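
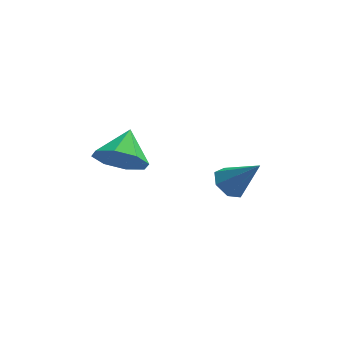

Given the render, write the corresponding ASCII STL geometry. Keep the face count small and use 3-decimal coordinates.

solid 
facet normal -0.633 0.209 -0.746
outer loop
vertex 2.243 2.388 -0.722
vertex 1.907 2.727 -0.342
vertex 2.376 2.899 -0.692
endloop
endfacet
facet normal 0.913 -0.217 -0.346
outer loop
vertex 2.243 2.388 -0.722
vertex 2.376 2.899 -0.692
vertex 2.793 2.433 0.702
endloop
endfacet
facet normal -0.633 0.209 -0.745
outer loop
vertex 2.376 2.899 -0.692
vertex 1.907 2.727 -0.342
vertex 2.156 3.281 -0.398
endloop
endfacet
facet normal 0.840 0.538 -0.071
outer loop
vertex 2.376 2.899 -0.692
vertex 2.156 3.281 -0.398
vertex 2.793 2.433 0.702
endloop
endfacet
facet normal -0.633 0.209 -0.745
outer loop
vertex 2.156 3.281 -0.398
vertex 1.907 2.727 -0.342
vertex 1.749 3.245 -0.062
endloop
endfacet
facet normal 0.308 0.831 0.462
outer loop
vertex 2.156 3.281 -0.398
vertex 1.749 3.245 -0.062
vertex 2.793 2.433 0.702
endloop
endfacet
facet normal -0.632 0.210 -0.746
outer loop
vertex 1.749 3.245 -0.062
vertex 1.907 2.727 -0.342
vertex 1.46 2.819 0.063
endloop
endfacet
facet normal -0.281 0.441 0.852
outer loop
vertex 1.749 3.245 -0.062
vertex 1.46 2.819 0.063
vertex 2.793 2.433 0.702
endloop
endfacet
facet normal -0.633 0.209 -0.746
outer loop
vertex 1.46 2.819 0.063
vertex 1.907 2.727 -0.342
vertex 1.508 2.323 -0.117
endloop
endfacet
facet normal -0.485 -0.339 0.806
outer loop
vertex 1.46 2.819 0.063
vertex 1.508 2.323 -0.117
vertex 2.793 2.433 0.702
endloop
endfacet
facet normal -0.632 0.209 -0.746
outer loop
vertex 1.508 2.323 -0.117
vertex 1.907 2.727 -0.342
vertex 1.857 2.132 -0.466
endloop
endfacet
facet normal -0.148 -0.922 0.357
outer loop
vertex 1.508 2.323 -0.117
vertex 1.857 2.132 -0.466
vertex 2.793 2.433 0.702
endloop
endfacet
facet normal -0.633 0.209 -0.746
outer loop
vertex 1.857 2.132 -0.466
vertex 1.907 2.727 -0.342
vertex 2.243 2.388 -0.722
endloop
endfacet
facet normal 0.473 -0.868 -0.155
outer loop
vertex 1.857 2.132 -0.466
vertex 2.243 2.388 -0.722
vertex 2.793 2.433 0.702
endloop
endfacet
facet normal -0.204 -0.825 -0.527
outer loop
vertex -0.751 1.424 1.783
vertex -1.263 1.895 1.244
vertex -0.411 1.675 1.258
endloop
endfacet
facet normal 0.809 0.111 0.577
outer loop
vertex -0.751 1.424 1.783
vertex -0.411 1.675 1.258
vertex -1.017 2.885 1.876
endloop
endfacet
facet normal -0.204 -0.825 -0.527
outer loop
vertex -0.411 1.675 1.258
vertex -1.263 1.895 1.244
vertex -0.57 2.055 0.725
endloop
endfacet
facet normal 0.901 0.432 0.039
outer loop
vertex -0.411 1.675 1.258
vertex -0.57 2.055 0.725
vertex -1.017 2.885 1.876
endloop
endfacet
facet normal -0.204 -0.825 -0.527
outer loop
vertex -0.57 2.055 0.725
vertex -1.263 1.895 1.244
vertex -1.135 2.341 0.496
endloop
endfacet
facet normal 0.532 0.771 -0.350
outer loop
vertex -0.57 2.055 0.725
vertex -1.135 2.341 0.496
vertex -1.017 2.885 1.876
endloop
endfacet
facet normal -0.204 -0.825 -0.527
outer loop
vertex -1.135 2.341 0.496
vertex -1.263 1.895 1.244
vertex -1.775 2.366 0.705
endloop
endfacet
facet normal -0.081 0.930 -0.360
outer loop
vertex -1.135 2.341 0.496
vertex -1.775 2.366 0.705
vertex -1.017 2.885 1.876
endloop
endfacet
facet normal -0.204 -0.825 -0.527
outer loop
vertex -1.775 2.366 0.705
vertex -1.263 1.895 1.244
vertex -2.114 2.115 1.229
endloop
endfacet
facet normal -0.580 0.814 0.015
outer loop
vertex -1.775 2.366 0.705
vertex -2.114 2.115 1.229
vertex -1.017 2.885 1.876
endloop
endfacet
facet normal -0.204 -0.825 -0.527
outer loop
vertex -2.114 2.115 1.229
vertex -1.263 1.895 1.244
vertex -1.955 1.735 1.762
endloop
endfacet
facet normal -0.672 0.493 0.552
outer loop
vertex -2.114 2.115 1.229
vertex -1.955 1.735 1.762
vertex -1.017 2.885 1.876
endloop
endfacet
facet normal -0.204 -0.825 -0.527
outer loop
vertex -1.955 1.735 1.762
vertex -1.263 1.895 1.244
vertex -1.391 1.449 1.991
endloop
endfacet
facet normal -0.304 0.154 0.940
outer loop
vertex -1.955 1.735 1.762
vertex -1.391 1.449 1.991
vertex -1.017 2.885 1.876
endloop
endfacet
facet normal -0.204 -0.825 -0.527
outer loop
vertex -1.391 1.449 1.991
vertex -1.263 1.895 1.244
vertex -0.751 1.424 1.783
endloop
endfacet
facet normal 0.309 -0.004 0.951
outer loop
vertex -1.391 1.449 1.991
vertex -0.751 1.424 1.783
vertex -1.017 2.885 1.876
endloop
endfacet

endsolid


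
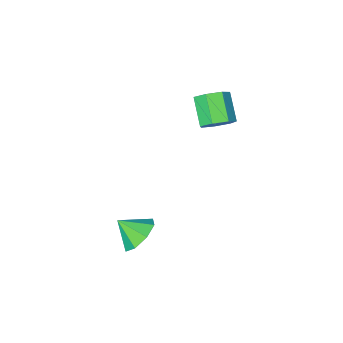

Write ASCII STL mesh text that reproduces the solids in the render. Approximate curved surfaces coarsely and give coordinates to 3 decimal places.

solid 
facet normal 0.267 0.742 -0.615
outer loop
vertex -1.568 -3.871 1.21
vertex -2.004 -3.421 1.564
vertex -1.31 -3.566 1.69
endloop
endfacet
facet normal 0.871 -0.459 -0.176
outer loop
vertex -1.568 -3.871 1.21
vertex -1.31 -3.566 1.69
vertex -1.92 -4.85 2.022
endloop
endfacet
facet normal 0.871 -0.459 -0.176
outer loop
vertex -1.92 -4.85 2.022
vertex -1.31 -3.566 1.69
vertex -1.662 -4.545 2.502
endloop
endfacet
facet normal -0.268 -0.742 0.615
outer loop
vertex -1.92 -4.85 2.022
vertex -1.662 -4.545 2.502
vertex -2.356 -4.399 2.376
endloop
endfacet
facet normal 0.267 0.741 -0.616
outer loop
vertex -1.31 -3.566 1.69
vertex -2.004 -3.421 1.564
vertex -1.574 -3.151 2.075
endloop
endfacet
facet normal 0.866 0.096 0.491
outer loop
vertex -1.31 -3.566 1.69
vertex -1.574 -3.151 2.075
vertex -1.662 -4.545 2.502
endloop
endfacet
facet normal 0.865 0.096 0.492
outer loop
vertex -1.662 -4.545 2.502
vertex -1.574 -3.151 2.075
vertex -1.927 -4.13 2.887
endloop
endfacet
facet normal -0.268 -0.742 0.615
outer loop
vertex -1.662 -4.545 2.502
vertex -1.927 -4.13 2.887
vertex -2.356 -4.399 2.376
endloop
endfacet
facet normal 0.267 0.741 -0.616
outer loop
vertex -1.574 -3.151 2.075
vertex -2.004 -3.421 1.564
vertex -2.162 -2.939 2.075
endloop
endfacet
facet normal 0.209 0.579 0.788
outer loop
vertex -1.574 -3.151 2.075
vertex -2.162 -2.939 2.075
vertex -1.927 -4.13 2.887
endloop
endfacet
facet normal 0.210 0.579 0.788
outer loop
vertex -1.927 -4.13 2.887
vertex -2.162 -2.939 2.075
vertex -2.515 -3.918 2.888
endloop
endfacet
facet normal -0.267 -0.742 0.615
outer loop
vertex -1.927 -4.13 2.887
vertex -2.515 -3.918 2.888
vertex -2.356 -4.399 2.376
endloop
endfacet
facet normal 0.267 0.741 -0.616
outer loop
vertex -2.162 -2.939 2.075
vertex -2.004 -3.421 1.564
vertex -2.631 -3.09 1.69
endloop
endfacet
facet normal -0.605 0.626 0.491
outer loop
vertex -2.162 -2.939 2.075
vertex -2.631 -3.09 1.69
vertex -2.515 -3.918 2.888
endloop
endfacet
facet normal -0.606 0.626 0.491
outer loop
vertex -2.515 -3.918 2.888
vertex -2.631 -3.09 1.69
vertex -2.983 -4.069 2.503
endloop
endfacet
facet normal -0.266 -0.742 0.615
outer loop
vertex -2.515 -3.918 2.888
vertex -2.983 -4.069 2.503
vertex -2.356 -4.399 2.376
endloop
endfacet
facet normal 0.268 0.741 -0.616
outer loop
vertex -2.631 -3.09 1.69
vertex -2.004 -3.421 1.564
vertex -2.627 -3.49 1.21
endloop
endfacet
facet normal -0.964 0.201 -0.175
outer loop
vertex -2.631 -3.09 1.69
vertex -2.627 -3.49 1.21
vertex -2.983 -4.069 2.503
endloop
endfacet
facet normal -0.964 0.203 -0.175
outer loop
vertex -2.983 -4.069 2.503
vertex -2.627 -3.49 1.21
vertex -2.98 -4.469 2.022
endloop
endfacet
facet normal -0.266 -0.742 0.615
outer loop
vertex -2.983 -4.069 2.503
vertex -2.98 -4.469 2.022
vertex -2.356 -4.399 2.376
endloop
endfacet
facet normal 0.267 0.743 -0.614
outer loop
vertex -2.627 -3.49 1.21
vertex -2.004 -3.421 1.564
vertex -2.154 -3.837 0.996
endloop
endfacet
facet normal -0.596 -0.374 -0.710
outer loop
vertex -2.627 -3.49 1.21
vertex -2.154 -3.837 0.996
vertex -2.98 -4.469 2.022
endloop
endfacet
facet normal -0.595 -0.376 -0.711
outer loop
vertex -2.98 -4.469 2.022
vertex -2.154 -3.837 0.996
vertex -2.506 -4.816 1.809
endloop
endfacet
facet normal -0.266 -0.742 0.616
outer loop
vertex -2.98 -4.469 2.022
vertex -2.506 -4.816 1.809
vertex -2.356 -4.399 2.376
endloop
endfacet
facet normal 0.267 0.742 -0.614
outer loop
vertex -2.154 -3.837 0.996
vertex -2.004 -3.421 1.564
vertex -1.568 -3.871 1.21
endloop
endfacet
facet normal 0.220 -0.669 -0.710
outer loop
vertex -2.154 -3.837 0.996
vertex -1.568 -3.871 1.21
vertex -2.506 -4.816 1.809
endloop
endfacet
facet normal 0.220 -0.668 -0.711
outer loop
vertex -2.506 -4.816 1.809
vertex -1.568 -3.871 1.21
vertex -1.92 -4.85 2.022
endloop
endfacet
facet normal -0.267 -0.741 0.616
outer loop
vertex -2.506 -4.816 1.809
vertex -1.92 -4.85 2.022
vertex -2.356 -4.399 2.376
endloop
endfacet
facet normal -0.503 0.592 -0.630
outer loop
vertex 3.222 -1.585 -1.696
vertex 2.491 -1.813 -1.327
vertex 3.06 -1.195 -1.2
endloop
endfacet
facet normal 0.965 0.085 0.249
outer loop
vertex 3.222 -1.585 -1.696
vertex 3.06 -1.195 -1.2
vertex 3.029 -2.447 -0.653
endloop
endfacet
facet normal -0.503 0.592 -0.629
outer loop
vertex 3.06 -1.195 -1.2
vertex 2.491 -1.813 -1.327
vertex 2.566 -1.167 -0.779
endloop
endfacet
facet normal 0.629 0.298 0.718
outer loop
vertex 3.06 -1.195 -1.2
vertex 2.566 -1.167 -0.779
vertex 3.029 -2.447 -0.653
endloop
endfacet
facet normal -0.503 0.592 -0.630
outer loop
vertex 2.566 -1.167 -0.779
vertex 2.491 -1.813 -1.327
vertex 2.027 -1.518 -0.679
endloop
endfacet
facet normal 0.097 0.132 0.986
outer loop
vertex 2.566 -1.167 -0.779
vertex 2.027 -1.518 -0.679
vertex 3.029 -2.447 -0.653
endloop
endfacet
facet normal -0.503 0.592 -0.630
outer loop
vertex 2.027 -1.518 -0.679
vertex 2.491 -1.813 -1.327
vertex 1.76 -2.042 -0.958
endloop
endfacet
facet normal -0.316 -0.316 0.895
outer loop
vertex 2.027 -1.518 -0.679
vertex 1.76 -2.042 -0.958
vertex 3.029 -2.447 -0.653
endloop
endfacet
facet normal -0.503 0.592 -0.629
outer loop
vertex 1.76 -2.042 -0.958
vertex 2.491 -1.813 -1.327
vertex 1.921 -2.431 -1.453
endloop
endfacet
facet normal -0.370 -0.785 0.497
outer loop
vertex 1.76 -2.042 -0.958
vertex 1.921 -2.431 -1.453
vertex 3.029 -2.447 -0.653
endloop
endfacet
facet normal -0.503 0.592 -0.629
outer loop
vertex 1.921 -2.431 -1.453
vertex 2.491 -1.813 -1.327
vertex 2.416 -2.459 -1.875
endloop
endfacet
facet normal -0.034 -0.999 0.027
outer loop
vertex 1.921 -2.431 -1.453
vertex 2.416 -2.459 -1.875
vertex 3.029 -2.447 -0.653
endloop
endfacet
facet normal -0.503 0.592 -0.630
outer loop
vertex 2.416 -2.459 -1.875
vertex 2.491 -1.813 -1.327
vertex 2.955 -2.108 -1.975
endloop
endfacet
facet normal 0.498 -0.833 -0.241
outer loop
vertex 2.416 -2.459 -1.875
vertex 2.955 -2.108 -1.975
vertex 3.029 -2.447 -0.653
endloop
endfacet
facet normal -0.503 0.592 -0.630
outer loop
vertex 2.955 -2.108 -1.975
vertex 2.491 -1.813 -1.327
vertex 3.222 -1.585 -1.696
endloop
endfacet
facet normal 0.911 -0.385 -0.150
outer loop
vertex 2.955 -2.108 -1.975
vertex 3.222 -1.585 -1.696
vertex 3.029 -2.447 -0.653
endloop
endfacet

endsolid


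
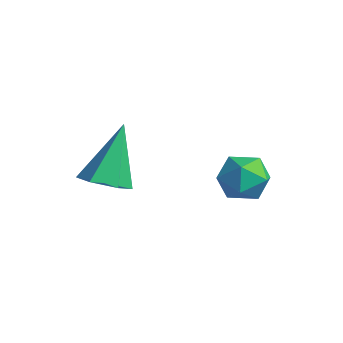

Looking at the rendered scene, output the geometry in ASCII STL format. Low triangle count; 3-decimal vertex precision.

solid 
facet normal -0.833 0.319 -0.452
outer loop
vertex 1.248 2.963 0.212
vertex 0.78 2.421 0.691
vertex 0.934 3.221 0.972
endloop
endfacet
facet normal -0.342 0.838 -0.426
outer loop
vertex 1.248 2.963 0.212
vertex 0.934 3.221 0.972
vertex 1.738 3.433 0.743
endloop
endfacet
facet normal 0.244 0.604 -0.759
outer loop
vertex 1.248 2.963 0.212
vertex 1.738 3.433 0.743
vertex 2.08 2.764 0.321
endloop
endfacet
facet normal 0.116 -0.059 -0.992
outer loop
vertex 1.248 2.963 0.212
vertex 2.08 2.764 0.321
vertex 1.488 2.138 0.289
endloop
endfacet
facet normal -0.549 -0.235 -0.802
outer loop
vertex 1.248 2.963 0.212
vertex 1.488 2.138 0.289
vertex 0.78 2.421 0.691
endloop
endfacet
facet normal -0.177 0.950 0.259
outer loop
vertex 1.738 3.433 0.743
vertex 0.934 3.221 0.972
vertex 1.572 3.182 1.551
endloop
endfacet
facet normal -0.970 0.111 0.216
outer loop
vertex 0.934 3.221 0.972
vertex 0.78 2.421 0.691
vertex 0.98 2.556 1.519
endloop
endfacet
facet normal -0.512 -0.785 -0.349
outer loop
vertex 0.78 2.421 0.691
vertex 1.488 2.138 0.289
vertex 1.322 1.887 1.097
endloop
endfacet
facet normal 0.565 -0.501 -0.656
outer loop
vertex 1.488 2.138 0.289
vertex 2.08 2.764 0.321
vertex 2.126 2.099 0.868
endloop
endfacet
facet normal 0.772 0.571 -0.280
outer loop
vertex 2.08 2.764 0.321
vertex 1.738 3.433 0.743
vertex 2.28 2.899 1.149
endloop
endfacet
facet normal -0.116 0.059 0.992
outer loop
vertex 1.812 2.357 1.628
vertex 1.572 3.182 1.551
vertex 0.98 2.556 1.519
endloop
endfacet
facet normal -0.244 -0.604 0.759
outer loop
vertex 1.812 2.357 1.628
vertex 0.98 2.556 1.519
vertex 1.322 1.887 1.097
endloop
endfacet
facet normal 0.342 -0.838 0.426
outer loop
vertex 1.812 2.357 1.628
vertex 1.322 1.887 1.097
vertex 2.126 2.099 0.868
endloop
endfacet
facet normal 0.833 -0.319 0.452
outer loop
vertex 1.812 2.357 1.628
vertex 2.126 2.099 0.868
vertex 2.28 2.899 1.149
endloop
endfacet
facet normal 0.549 0.235 0.802
outer loop
vertex 1.812 2.357 1.628
vertex 2.28 2.899 1.149
vertex 1.572 3.182 1.551
endloop
endfacet
facet normal -0.565 0.501 0.656
outer loop
vertex 0.98 2.556 1.519
vertex 1.572 3.182 1.551
vertex 0.934 3.221 0.972
endloop
endfacet
facet normal -0.772 -0.571 0.280
outer loop
vertex 1.322 1.887 1.097
vertex 0.98 2.556 1.519
vertex 0.78 2.421 0.691
endloop
endfacet
facet normal 0.177 -0.950 -0.259
outer loop
vertex 2.126 2.099 0.868
vertex 1.322 1.887 1.097
vertex 1.488 2.138 0.289
endloop
endfacet
facet normal 0.970 -0.111 -0.216
outer loop
vertex 2.28 2.899 1.149
vertex 2.126 2.099 0.868
vertex 2.08 2.764 0.321
endloop
endfacet
facet normal 0.512 0.785 0.349
outer loop
vertex 1.572 3.182 1.551
vertex 2.28 2.899 1.149
vertex 1.738 3.433 0.743
endloop
endfacet
facet normal 0.251 -0.485 -0.838
outer loop
vertex -0.059 0.051 0.587
vertex -0.569 -0.536 0.774
vertex -0.818 0.087 0.339
endloop
endfacet
facet normal 0.100 0.982 -0.162
outer loop
vertex -0.059 0.051 0.587
vertex -0.818 0.087 0.339
vertex -1.091 0.476 2.526
endloop
endfacet
facet normal 0.250 -0.485 -0.838
outer loop
vertex -0.818 0.087 0.339
vertex -0.569 -0.536 0.774
vertex -1.329 -0.5 0.526
endloop
endfacet
facet normal -0.770 0.605 -0.204
outer loop
vertex -0.818 0.087 0.339
vertex -1.329 -0.5 0.526
vertex -1.091 0.476 2.526
endloop
endfacet
facet normal 0.251 -0.485 -0.838
outer loop
vertex -1.329 -0.5 0.526
vertex -0.569 -0.536 0.774
vertex -1.079 -1.123 0.961
endloop
endfacet
facet normal -0.949 -0.225 0.223
outer loop
vertex -1.329 -0.5 0.526
vertex -1.079 -1.123 0.961
vertex -1.091 0.476 2.526
endloop
endfacet
facet normal 0.250 -0.484 -0.838
outer loop
vertex -1.079 -1.123 0.961
vertex -0.569 -0.536 0.774
vertex -0.32 -1.16 1.209
endloop
endfacet
facet normal -0.258 -0.677 0.689
outer loop
vertex -1.079 -1.123 0.961
vertex -0.32 -1.16 1.209
vertex -1.091 0.476 2.526
endloop
endfacet
facet normal 0.249 -0.485 -0.838
outer loop
vertex -0.32 -1.16 1.209
vertex -0.569 -0.536 0.774
vertex 0.191 -0.573 1.021
endloop
endfacet
facet normal 0.613 -0.300 0.731
outer loop
vertex -0.32 -1.16 1.209
vertex 0.191 -0.573 1.021
vertex -1.091 0.476 2.526
endloop
endfacet
facet normal 0.249 -0.484 -0.839
outer loop
vertex 0.191 -0.573 1.021
vertex -0.569 -0.536 0.774
vertex -0.059 0.051 0.587
endloop
endfacet
facet normal 0.792 0.529 0.305
outer loop
vertex 0.191 -0.573 1.021
vertex -0.059 0.051 0.587
vertex -1.091 0.476 2.526
endloop
endfacet

endsolid


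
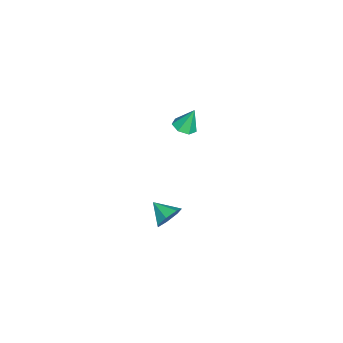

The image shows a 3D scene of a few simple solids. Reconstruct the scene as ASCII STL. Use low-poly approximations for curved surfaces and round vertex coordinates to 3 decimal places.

solid 
facet normal 0.101 -0.360 -0.928
outer loop
vertex -3.044 3.13 -1.304
vertex -3.739 2.723 -1.222
vertex -3.624 3.475 -1.501
endloop
endfacet
facet normal 0.464 0.871 0.161
outer loop
vertex -3.044 3.13 -1.304
vertex -3.624 3.475 -1.501
vertex -3.901 3.297 0.262
endloop
endfacet
facet normal 0.101 -0.360 -0.928
outer loop
vertex -3.624 3.475 -1.501
vertex -3.739 2.723 -1.222
vertex -4.291 3.254 -1.488
endloop
endfacet
facet normal -0.313 0.948 0.047
outer loop
vertex -3.624 3.475 -1.501
vertex -4.291 3.254 -1.488
vertex -3.901 3.297 0.262
endloop
endfacet
facet normal 0.101 -0.359 -0.928
outer loop
vertex -4.291 3.254 -1.488
vertex -3.739 2.723 -1.222
vertex -4.543 2.633 -1.275
endloop
endfacet
facet normal -0.886 0.424 0.187
outer loop
vertex -4.291 3.254 -1.488
vertex -4.543 2.633 -1.275
vertex -3.901 3.297 0.262
endloop
endfacet
facet normal 0.101 -0.358 -0.928
outer loop
vertex -4.543 2.633 -1.275
vertex -3.739 2.723 -1.222
vertex -4.19 2.08 -1.023
endloop
endfacet
facet normal -0.823 -0.308 0.477
outer loop
vertex -4.543 2.633 -1.275
vertex -4.19 2.08 -1.023
vertex -3.901 3.297 0.262
endloop
endfacet
facet normal 0.101 -0.358 -0.928
outer loop
vertex -4.19 2.08 -1.023
vertex -3.739 2.723 -1.222
vertex -3.498 2.011 -0.921
endloop
endfacet
facet normal -0.172 -0.696 0.698
outer loop
vertex -4.19 2.08 -1.023
vertex -3.498 2.011 -0.921
vertex -3.901 3.297 0.262
endloop
endfacet
facet normal 0.101 -0.358 -0.928
outer loop
vertex -3.498 2.011 -0.921
vertex -3.739 2.723 -1.222
vertex -2.988 2.478 -1.046
endloop
endfacet
facet normal 0.577 -0.447 0.683
outer loop
vertex -3.498 2.011 -0.921
vertex -2.988 2.478 -1.046
vertex -3.901 3.297 0.262
endloop
endfacet
facet normal 0.101 -0.359 -0.928
outer loop
vertex -2.988 2.478 -1.046
vertex -3.739 2.723 -1.222
vertex -3.044 3.13 -1.304
endloop
endfacet
facet normal 0.860 0.250 0.444
outer loop
vertex -2.988 2.478 -1.046
vertex -3.044 3.13 -1.304
vertex -3.901 3.297 0.262
endloop
endfacet
facet normal 0.476 0.760 -0.443
outer loop
vertex 4.98 3.348 -1.464
vertex 4.309 3.394 -2.106
vertex 4.362 3.837 -1.289
endloop
endfacet
facet normal 0.123 -0.193 0.974
outer loop
vertex 4.98 3.348 -1.464
vertex 4.362 3.837 -1.289
vertex 3.651 2.346 -1.494
endloop
endfacet
facet normal 0.476 0.760 -0.443
outer loop
vertex 4.362 3.837 -1.289
vertex 4.309 3.394 -2.106
vertex 3.704 3.992 -1.73
endloop
endfacet
facet normal -0.529 0.137 0.837
outer loop
vertex 4.362 3.837 -1.289
vertex 3.704 3.992 -1.73
vertex 3.651 2.346 -1.494
endloop
endfacet
facet normal 0.476 0.760 -0.443
outer loop
vertex 3.704 3.992 -1.73
vertex 4.309 3.394 -2.106
vertex 3.501 3.698 -2.453
endloop
endfacet
facet normal -0.967 0.066 0.245
outer loop
vertex 3.704 3.992 -1.73
vertex 3.501 3.698 -2.453
vertex 3.651 2.346 -1.494
endloop
endfacet
facet normal 0.476 0.760 -0.443
outer loop
vertex 3.501 3.698 -2.453
vertex 4.309 3.394 -2.106
vertex 3.907 3.174 -2.915
endloop
endfacet
facet normal -0.864 -0.352 -0.361
outer loop
vertex 3.501 3.698 -2.453
vertex 3.907 3.174 -2.915
vertex 3.651 2.346 -1.494
endloop
endfacet
facet normal 0.476 0.760 -0.443
outer loop
vertex 3.907 3.174 -2.915
vertex 4.309 3.394 -2.106
vertex 4.615 2.817 -2.767
endloop
endfacet
facet normal -0.295 -0.801 -0.520
outer loop
vertex 3.907 3.174 -2.915
vertex 4.615 2.817 -2.767
vertex 3.651 2.346 -1.494
endloop
endfacet
facet normal 0.477 0.760 -0.442
outer loop
vertex 4.615 2.817 -2.767
vertex 4.309 3.394 -2.106
vertex 5.092 2.894 -2.121
endloop
endfacet
facet normal 0.309 -0.944 -0.115
outer loop
vertex 4.615 2.817 -2.767
vertex 5.092 2.894 -2.121
vertex 3.651 2.346 -1.494
endloop
endfacet
facet normal 0.476 0.759 -0.443
outer loop
vertex 5.092 2.894 -2.121
vertex 4.309 3.394 -2.106
vertex 4.98 3.348 -1.464
endloop
endfacet
facet normal 0.495 -0.673 0.549
outer loop
vertex 5.092 2.894 -2.121
vertex 4.98 3.348 -1.464
vertex 3.651 2.346 -1.494
endloop
endfacet

endsolid


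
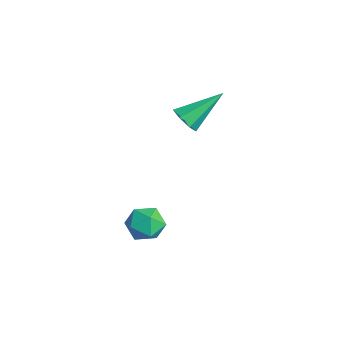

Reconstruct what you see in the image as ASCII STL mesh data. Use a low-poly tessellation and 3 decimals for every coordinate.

solid 
facet normal -0.693 0.700 0.172
outer loop
vertex 0.832 0.638 -2.01
vertex 0.252 -0.031 -1.622
vertex 0.877 0.45 -1.062
endloop
endfacet
facet normal -0.036 0.980 0.196
outer loop
vertex 0.832 0.638 -2.01
vertex 0.877 0.45 -1.062
vertex 1.691 0.581 -1.567
endloop
endfacet
facet normal 0.279 0.858 -0.431
outer loop
vertex 0.832 0.638 -2.01
vertex 1.691 0.581 -1.567
vertex 1.569 0.182 -2.44
endloop
endfacet
facet normal -0.182 0.503 -0.845
outer loop
vertex 0.832 0.638 -2.01
vertex 1.569 0.182 -2.44
vertex 0.68 -0.197 -2.474
endloop
endfacet
facet normal -0.783 0.405 -0.472
outer loop
vertex 0.832 0.638 -2.01
vertex 0.68 -0.197 -2.474
vertex 0.252 -0.031 -1.622
endloop
endfacet
facet normal 0.332 0.633 0.700
outer loop
vertex 1.691 0.581 -1.567
vertex 0.877 0.45 -1.062
vertex 1.64 -0.123 -0.906
endloop
endfacet
facet normal -0.730 0.181 0.659
outer loop
vertex 0.877 0.45 -1.062
vertex 0.252 -0.031 -1.622
vertex 0.751 -0.502 -0.94
endloop
endfacet
facet normal -0.876 -0.295 -0.382
outer loop
vertex 0.252 -0.031 -1.622
vertex 0.68 -0.197 -2.474
vertex 0.629 -0.901 -1.813
endloop
endfacet
facet normal 0.097 -0.139 -0.986
outer loop
vertex 0.68 -0.197 -2.474
vertex 1.569 0.182 -2.44
vertex 1.443 -0.77 -2.318
endloop
endfacet
facet normal 0.843 0.435 -0.317
outer loop
vertex 1.569 0.182 -2.44
vertex 1.691 0.581 -1.567
vertex 2.068 -0.289 -1.758
endloop
endfacet
facet normal 0.182 -0.503 0.845
outer loop
vertex 1.488 -0.958 -1.37
vertex 1.64 -0.123 -0.906
vertex 0.751 -0.502 -0.94
endloop
endfacet
facet normal -0.279 -0.858 0.431
outer loop
vertex 1.488 -0.958 -1.37
vertex 0.751 -0.502 -0.94
vertex 0.629 -0.901 -1.813
endloop
endfacet
facet normal 0.036 -0.980 -0.196
outer loop
vertex 1.488 -0.958 -1.37
vertex 0.629 -0.901 -1.813
vertex 1.443 -0.77 -2.318
endloop
endfacet
facet normal 0.693 -0.700 -0.172
outer loop
vertex 1.488 -0.958 -1.37
vertex 1.443 -0.77 -2.318
vertex 2.068 -0.289 -1.758
endloop
endfacet
facet normal 0.783 -0.405 0.472
outer loop
vertex 1.488 -0.958 -1.37
vertex 2.068 -0.289 -1.758
vertex 1.64 -0.123 -0.906
endloop
endfacet
facet normal -0.097 0.139 0.986
outer loop
vertex 0.751 -0.502 -0.94
vertex 1.64 -0.123 -0.906
vertex 0.877 0.45 -1.062
endloop
endfacet
facet normal -0.843 -0.435 0.317
outer loop
vertex 0.629 -0.901 -1.813
vertex 0.751 -0.502 -0.94
vertex 0.252 -0.031 -1.622
endloop
endfacet
facet normal -0.332 -0.633 -0.700
outer loop
vertex 1.443 -0.77 -2.318
vertex 0.629 -0.901 -1.813
vertex 0.68 -0.197 -2.474
endloop
endfacet
facet normal 0.730 -0.181 -0.659
outer loop
vertex 2.068 -0.289 -1.758
vertex 1.443 -0.77 -2.318
vertex 1.569 0.182 -2.44
endloop
endfacet
facet normal 0.876 0.295 0.382
outer loop
vertex 1.64 -0.123 -0.906
vertex 2.068 -0.289 -1.758
vertex 1.691 0.581 -1.567
endloop
endfacet
facet normal -0.032 -0.808 -0.588
outer loop
vertex 0.125 1.837 3.875
vertex -0.245 2.237 3.345
vertex 0.505 2.144 3.432
endloop
endfacet
facet normal 0.788 -0.099 0.607
outer loop
vertex 0.125 1.837 3.875
vertex 0.505 2.144 3.432
vertex -0.175 3.983 4.615
endloop
endfacet
facet normal -0.032 -0.808 -0.588
outer loop
vertex 0.505 2.144 3.432
vertex -0.245 2.237 3.345
vertex 0.32 2.521 2.924
endloop
endfacet
facet normal 0.924 0.378 -0.056
outer loop
vertex 0.505 2.144 3.432
vertex 0.32 2.521 2.924
vertex -0.175 3.983 4.615
endloop
endfacet
facet normal -0.031 -0.809 -0.587
outer loop
vertex 0.32 2.521 2.924
vertex -0.245 2.237 3.345
vertex -0.289 2.684 2.732
endloop
endfacet
facet normal 0.373 0.753 -0.542
outer loop
vertex 0.32 2.521 2.924
vertex -0.289 2.684 2.732
vertex -0.175 3.983 4.615
endloop
endfacet
facet normal -0.032 -0.809 -0.587
outer loop
vertex -0.289 2.684 2.732
vertex -0.245 2.237 3.345
vertex -0.865 2.51 3.003
endloop
endfacet
facet normal -0.454 0.746 -0.487
outer loop
vertex -0.289 2.684 2.732
vertex -0.865 2.51 3.003
vertex -0.175 3.983 4.615
endloop
endfacet
facet normal -0.032 -0.809 -0.587
outer loop
vertex -0.865 2.51 3.003
vertex -0.245 2.237 3.345
vertex -0.974 2.131 3.531
endloop
endfacet
facet normal -0.930 0.362 0.068
outer loop
vertex -0.865 2.51 3.003
vertex -0.974 2.131 3.531
vertex -0.175 3.983 4.615
endloop
endfacet
facet normal -0.032 -0.808 -0.588
outer loop
vertex -0.974 2.131 3.531
vertex -0.245 2.237 3.345
vertex -0.533 1.831 3.919
endloop
endfacet
facet normal -0.698 -0.112 0.707
outer loop
vertex -0.974 2.131 3.531
vertex -0.533 1.831 3.919
vertex -0.175 3.983 4.615
endloop
endfacet
facet normal -0.032 -0.808 -0.588
outer loop
vertex -0.533 1.831 3.919
vertex -0.245 2.237 3.345
vertex 0.125 1.837 3.875
endloop
endfacet
facet normal 0.066 -0.317 0.946
outer loop
vertex -0.533 1.831 3.919
vertex 0.125 1.837 3.875
vertex -0.175 3.983 4.615
endloop
endfacet

endsolid


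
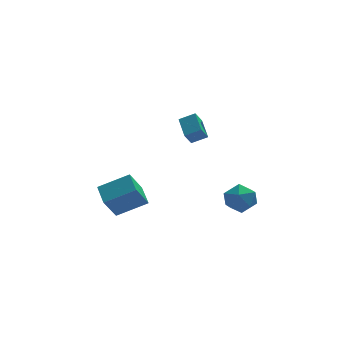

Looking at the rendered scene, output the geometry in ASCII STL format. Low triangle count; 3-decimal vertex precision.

solid 
facet normal -0.425 -0.357 0.832
outer loop
vertex -3.505 4.277 -2.502
vertex -5.339 4.334 -3.415
vertex -3.302 2.886 -2.996
endloop
endfacet
facet normal 0.895 -0.028 0.445
outer loop
vertex -2.541 3.526 -4.485
vertex -3.505 4.277 -2.502
vertex -3.302 2.886 -2.996
endloop
endfacet
facet normal -0.425 -0.357 0.832
outer loop
vertex -3.302 2.886 -2.996
vertex -5.339 4.334 -3.415
vertex -5.136 2.943 -3.909
endloop
endfacet
facet normal 0.136 -0.934 -0.332
outer loop
vertex -5.136 2.943 -3.909
vertex -2.541 3.526 -4.485
vertex -3.302 2.886 -2.996
endloop
endfacet
facet normal -0.136 0.934 0.332
outer loop
vertex -3.505 4.277 -2.502
vertex -4.578 4.974 -4.904
vertex -5.339 4.334 -3.415
endloop
endfacet
facet normal 0.895 -0.028 0.445
outer loop
vertex -2.744 4.917 -3.991
vertex -3.505 4.277 -2.502
vertex -2.541 3.526 -4.485
endloop
endfacet
facet normal -0.136 0.934 0.332
outer loop
vertex -2.744 4.917 -3.991
vertex -4.578 4.974 -4.904
vertex -3.505 4.277 -2.502
endloop
endfacet
facet normal -0.895 0.028 -0.445
outer loop
vertex -5.339 4.334 -3.415
vertex -4.578 4.974 -4.904
vertex -5.136 2.943 -3.909
endloop
endfacet
facet normal 0.136 -0.934 -0.332
outer loop
vertex -4.375 3.583 -5.398
vertex -2.541 3.526 -4.485
vertex -5.136 2.943 -3.909
endloop
endfacet
facet normal -0.895 0.028 -0.445
outer loop
vertex -5.136 2.943 -3.909
vertex -4.578 4.974 -4.904
vertex -4.375 3.583 -5.398
endloop
endfacet
facet normal 0.425 0.357 -0.832
outer loop
vertex -4.375 3.583 -5.398
vertex -2.744 4.917 -3.991
vertex -2.541 3.526 -4.485
endloop
endfacet
facet normal 0.425 0.357 -0.832
outer loop
vertex -4.578 4.974 -4.904
vertex -2.744 4.917 -3.991
vertex -4.375 3.583 -5.398
endloop
endfacet
facet normal -0.972 -0.147 -0.181
outer loop
vertex 1.26 0.04 -2.933
vertex 1.352 -0.967 -2.61
vertex 1.107 -0.206 -1.911
endloop
endfacet
facet normal -0.847 0.532 0.001
outer loop
vertex 1.26 0.04 -2.933
vertex 1.107 -0.206 -1.911
vertex 1.654 0.666 -2.171
endloop
endfacet
facet normal -0.378 0.802 -0.463
outer loop
vertex 1.26 0.04 -2.933
vertex 1.654 0.666 -2.171
vertex 2.237 0.444 -3.031
endloop
endfacet
facet normal -0.214 0.290 -0.933
outer loop
vertex 1.26 0.04 -2.933
vertex 2.237 0.444 -3.031
vertex 2.05 -0.565 -3.302
endloop
endfacet
facet normal -0.581 -0.296 -0.758
outer loop
vertex 1.26 0.04 -2.933
vertex 2.05 -0.565 -3.302
vertex 1.352 -0.967 -2.61
endloop
endfacet
facet normal -0.543 0.534 0.648
outer loop
vertex 1.654 0.666 -2.171
vertex 1.107 -0.206 -1.911
vertex 1.99 0.045 -1.378
endloop
endfacet
facet normal -0.747 -0.564 0.352
outer loop
vertex 1.107 -0.206 -1.911
vertex 1.352 -0.967 -2.61
vertex 1.803 -0.964 -1.649
endloop
endfacet
facet normal -0.114 -0.805 -0.582
outer loop
vertex 1.352 -0.967 -2.61
vertex 2.05 -0.565 -3.302
vertex 2.386 -1.186 -2.509
endloop
endfacet
facet normal 0.481 0.143 -0.865
outer loop
vertex 2.05 -0.565 -3.302
vertex 2.237 0.444 -3.031
vertex 2.933 -0.314 -2.769
endloop
endfacet
facet normal 0.216 0.971 -0.104
outer loop
vertex 2.237 0.444 -3.031
vertex 1.654 0.666 -2.171
vertex 2.688 0.447 -2.07
endloop
endfacet
facet normal 0.214 -0.290 0.933
outer loop
vertex 2.78 -0.56 -1.747
vertex 1.99 0.045 -1.378
vertex 1.803 -0.964 -1.649
endloop
endfacet
facet normal 0.378 -0.802 0.463
outer loop
vertex 2.78 -0.56 -1.747
vertex 1.803 -0.964 -1.649
vertex 2.386 -1.186 -2.509
endloop
endfacet
facet normal 0.847 -0.532 -0.001
outer loop
vertex 2.78 -0.56 -1.747
vertex 2.386 -1.186 -2.509
vertex 2.933 -0.314 -2.769
endloop
endfacet
facet normal 0.972 0.147 0.181
outer loop
vertex 2.78 -0.56 -1.747
vertex 2.933 -0.314 -2.769
vertex 2.688 0.447 -2.07
endloop
endfacet
facet normal 0.581 0.296 0.758
outer loop
vertex 2.78 -0.56 -1.747
vertex 2.688 0.447 -2.07
vertex 1.99 0.045 -1.378
endloop
endfacet
facet normal -0.481 -0.143 0.865
outer loop
vertex 1.803 -0.964 -1.649
vertex 1.99 0.045 -1.378
vertex 1.107 -0.206 -1.911
endloop
endfacet
facet normal -0.216 -0.971 0.104
outer loop
vertex 2.386 -1.186 -2.509
vertex 1.803 -0.964 -1.649
vertex 1.352 -0.967 -2.61
endloop
endfacet
facet normal 0.543 -0.534 -0.648
outer loop
vertex 2.933 -0.314 -2.769
vertex 2.386 -1.186 -2.509
vertex 2.05 -0.565 -3.302
endloop
endfacet
facet normal 0.747 0.564 -0.352
outer loop
vertex 2.688 0.447 -2.07
vertex 2.933 -0.314 -2.769
vertex 2.237 0.444 -3.031
endloop
endfacet
facet normal 0.114 0.805 0.582
outer loop
vertex 1.99 0.045 -1.378
vertex 2.688 0.447 -2.07
vertex 1.654 0.666 -2.171
endloop
endfacet
facet normal -0.453 -0.368 0.812
outer loop
vertex -0.302 0.874 3.82
vertex -1.19 0.982 3.374
vertex -0.186 -0.52 3.253
endloop
endfacet
facet normal 0.888 -0.108 0.446
outer loop
vertex 0.23 -0.182 2.506
vertex -0.302 0.874 3.82
vertex -0.186 -0.52 3.253
endloop
endfacet
facet normal -0.452 -0.368 0.812
outer loop
vertex -0.186 -0.52 3.253
vertex -1.19 0.982 3.374
vertex -1.074 -0.413 2.807
endloop
endfacet
facet normal 0.077 -0.924 -0.375
outer loop
vertex -1.074 -0.413 2.807
vertex 0.23 -0.182 2.506
vertex -0.186 -0.52 3.253
endloop
endfacet
facet normal -0.076 0.924 0.375
outer loop
vertex -0.302 0.874 3.82
vertex -0.774 1.32 2.627
vertex -1.19 0.982 3.374
endloop
endfacet
facet normal 0.889 -0.107 0.446
outer loop
vertex 0.114 1.213 3.073
vertex -0.302 0.874 3.82
vertex 0.23 -0.182 2.506
endloop
endfacet
facet normal -0.078 0.923 0.376
outer loop
vertex 0.114 1.213 3.073
vertex -0.774 1.32 2.627
vertex -0.302 0.874 3.82
endloop
endfacet
facet normal -0.888 0.107 -0.446
outer loop
vertex -1.19 0.982 3.374
vertex -0.774 1.32 2.627
vertex -1.074 -0.413 2.807
endloop
endfacet
facet normal 0.077 -0.923 -0.376
outer loop
vertex -0.658 -0.074 2.06
vertex 0.23 -0.182 2.506
vertex -1.074 -0.413 2.807
endloop
endfacet
facet normal -0.889 0.107 -0.446
outer loop
vertex -1.074 -0.413 2.807
vertex -0.774 1.32 2.627
vertex -0.658 -0.074 2.06
endloop
endfacet
facet normal 0.453 0.368 -0.812
outer loop
vertex -0.658 -0.074 2.06
vertex 0.114 1.213 3.073
vertex 0.23 -0.182 2.506
endloop
endfacet
facet normal 0.452 0.368 -0.812
outer loop
vertex -0.774 1.32 2.627
vertex 0.114 1.213 3.073
vertex -0.658 -0.074 2.06
endloop
endfacet

endsolid


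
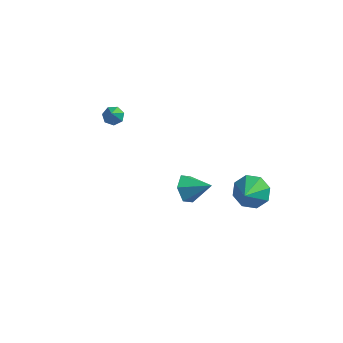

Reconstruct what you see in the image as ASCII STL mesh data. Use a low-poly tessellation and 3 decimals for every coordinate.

solid 
facet normal -0.862 -0.118 -0.492
outer loop
vertex 2.593 -0.861 -0.003
vertex 2.184 -0.641 0.661
vertex 2.414 -0.081 0.123
endloop
endfacet
facet normal 0.796 0.270 -0.541
outer loop
vertex 2.593 -0.861 -0.003
vertex 2.414 -0.081 0.123
vertex 3.376 -0.479 1.339
endloop
endfacet
facet normal -0.863 -0.117 -0.491
outer loop
vertex 2.414 -0.081 0.123
vertex 2.184 -0.641 0.661
vertex 2.006 0.138 0.788
endloop
endfacet
facet normal 0.423 0.905 -0.038
outer loop
vertex 2.414 -0.081 0.123
vertex 2.006 0.138 0.788
vertex 3.376 -0.479 1.339
endloop
endfacet
facet normal -0.863 -0.117 -0.491
outer loop
vertex 2.006 0.138 0.788
vertex 2.184 -0.641 0.661
vertex 1.776 -0.422 1.326
endloop
endfacet
facet normal 0.019 0.689 0.725
outer loop
vertex 2.006 0.138 0.788
vertex 1.776 -0.422 1.326
vertex 3.376 -0.479 1.339
endloop
endfacet
facet normal -0.863 -0.118 -0.491
outer loop
vertex 1.776 -0.422 1.326
vertex 2.184 -0.641 0.661
vertex 1.955 -1.202 1.199
endloop
endfacet
facet normal -0.014 -0.164 0.986
outer loop
vertex 1.776 -0.422 1.326
vertex 1.955 -1.202 1.199
vertex 3.376 -0.479 1.339
endloop
endfacet
facet normal -0.863 -0.118 -0.491
outer loop
vertex 1.955 -1.202 1.199
vertex 2.184 -0.641 0.661
vertex 2.363 -1.421 0.534
endloop
endfacet
facet normal 0.359 -0.799 0.483
outer loop
vertex 1.955 -1.202 1.199
vertex 2.363 -1.421 0.534
vertex 3.376 -0.479 1.339
endloop
endfacet
facet normal -0.862 -0.118 -0.492
outer loop
vertex 2.363 -1.421 0.534
vertex 2.184 -0.641 0.661
vertex 2.593 -0.861 -0.003
endloop
endfacet
facet normal 0.764 -0.582 -0.280
outer loop
vertex 2.363 -1.421 0.534
vertex 2.593 -0.861 -0.003
vertex 3.376 -0.479 1.339
endloop
endfacet
facet normal -0.254 0.584 -0.771
outer loop
vertex -2.55 1.16 1.812
vertex -2.763 1.519 2.154
vertex -2.258 1.492 1.967
endloop
endfacet
facet normal 0.782 -0.563 -0.268
outer loop
vertex -2.55 1.16 1.812
vertex -2.258 1.492 1.967
vertex -2.397 0.681 3.266
endloop
endfacet
facet normal -0.255 0.582 -0.772
outer loop
vertex -2.258 1.492 1.967
vertex -2.763 1.519 2.154
vertex -2.346 1.845 2.262
endloop
endfacet
facet normal 0.980 0.103 0.169
outer loop
vertex -2.258 1.492 1.967
vertex -2.346 1.845 2.262
vertex -2.397 0.681 3.266
endloop
endfacet
facet normal -0.255 0.582 -0.772
outer loop
vertex -2.346 1.845 2.262
vertex -2.763 1.519 2.154
vertex -2.748 1.953 2.476
endloop
endfacet
facet normal 0.503 0.552 0.665
outer loop
vertex -2.346 1.845 2.262
vertex -2.748 1.953 2.476
vertex -2.397 0.681 3.266
endloop
endfacet
facet normal -0.256 0.582 -0.772
outer loop
vertex -2.748 1.953 2.476
vertex -2.763 1.519 2.154
vertex -3.162 1.734 2.448
endloop
endfacet
facet normal -0.293 0.445 0.846
outer loop
vertex -2.748 1.953 2.476
vertex -3.162 1.734 2.448
vertex -2.397 0.681 3.266
endloop
endfacet
facet normal -0.254 0.583 -0.772
outer loop
vertex -3.162 1.734 2.448
vertex -2.763 1.519 2.154
vertex -3.275 1.354 2.198
endloop
endfacet
facet normal -0.806 -0.139 0.575
outer loop
vertex -3.162 1.734 2.448
vertex -3.275 1.354 2.198
vertex -2.397 0.681 3.266
endloop
endfacet
facet normal -0.254 0.582 -0.773
outer loop
vertex -3.275 1.354 2.198
vertex -2.763 1.519 2.154
vertex -3.003 1.098 1.916
endloop
endfacet
facet normal -0.651 -0.757 0.059
outer loop
vertex -3.275 1.354 2.198
vertex -3.003 1.098 1.916
vertex -2.397 0.681 3.266
endloop
endfacet
facet normal -0.257 0.582 -0.771
outer loop
vertex -3.003 1.098 1.916
vertex -2.763 1.519 2.154
vertex -2.55 1.16 1.812
endloop
endfacet
facet normal 0.057 -0.946 -0.318
outer loop
vertex -3.003 1.098 1.916
vertex -2.55 1.16 1.812
vertex -2.397 0.681 3.266
endloop
endfacet
facet normal -0.088 0.802 -0.590
outer loop
vertex 4.708 3.233 -2.973
vertex 3.769 3.303 -2.738
vertex 4.596 3.66 -2.376
endloop
endfacet
facet normal 0.874 -0.303 0.381
outer loop
vertex 4.708 3.233 -2.973
vertex 4.596 3.66 -2.376
vertex 3.891 2.197 -1.922
endloop
endfacet
facet normal -0.088 0.802 -0.590
outer loop
vertex 4.596 3.66 -2.376
vertex 3.769 3.303 -2.738
vertex 4.0 3.878 -1.991
endloop
endfacet
facet normal 0.542 -0.001 0.840
outer loop
vertex 4.596 3.66 -2.376
vertex 4.0 3.878 -1.991
vertex 3.891 2.197 -1.922
endloop
endfacet
facet normal -0.087 0.802 -0.591
outer loop
vertex 4.0 3.878 -1.991
vertex 3.769 3.303 -2.738
vertex 3.269 3.76 -2.044
endloop
endfacet
facet normal -0.080 0.046 0.996
outer loop
vertex 4.0 3.878 -1.991
vertex 3.269 3.76 -2.044
vertex 3.891 2.197 -1.922
endloop
endfacet
facet normal -0.088 0.802 -0.591
outer loop
vertex 3.269 3.76 -2.044
vertex 3.769 3.303 -2.738
vertex 2.831 3.374 -2.502
endloop
endfacet
facet normal -0.625 -0.190 0.757
outer loop
vertex 3.269 3.76 -2.044
vertex 2.831 3.374 -2.502
vertex 3.891 2.197 -1.922
endloop
endfacet
facet normal -0.088 0.802 -0.590
outer loop
vertex 2.831 3.374 -2.502
vertex 3.769 3.303 -2.738
vertex 2.943 2.947 -3.099
endloop
endfacet
facet normal -0.778 -0.571 0.263
outer loop
vertex 2.831 3.374 -2.502
vertex 2.943 2.947 -3.099
vertex 3.891 2.197 -1.922
endloop
endfacet
facet normal -0.087 0.802 -0.591
outer loop
vertex 2.943 2.947 -3.099
vertex 3.769 3.303 -2.738
vertex 3.539 2.728 -3.484
endloop
endfacet
facet normal -0.447 -0.873 -0.196
outer loop
vertex 2.943 2.947 -3.099
vertex 3.539 2.728 -3.484
vertex 3.891 2.197 -1.922
endloop
endfacet
facet normal -0.089 0.802 -0.591
outer loop
vertex 3.539 2.728 -3.484
vertex 3.769 3.303 -2.738
vertex 4.27 2.847 -3.432
endloop
endfacet
facet normal 0.175 -0.920 -0.352
outer loop
vertex 3.539 2.728 -3.484
vertex 4.27 2.847 -3.432
vertex 3.891 2.197 -1.922
endloop
endfacet
facet normal -0.088 0.802 -0.591
outer loop
vertex 4.27 2.847 -3.432
vertex 3.769 3.303 -2.738
vertex 4.708 3.233 -2.973
endloop
endfacet
facet normal 0.721 -0.684 -0.113
outer loop
vertex 4.27 2.847 -3.432
vertex 4.708 3.233 -2.973
vertex 3.891 2.197 -1.922
endloop
endfacet

endsolid


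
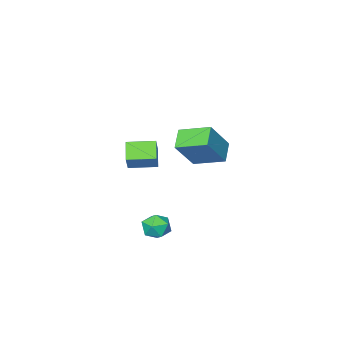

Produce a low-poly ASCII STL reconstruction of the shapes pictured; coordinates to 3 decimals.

solid 
facet normal -0.495 0.818 0.294
outer loop
vertex -1.978 0.539 1.394
vertex -1.244 1.22 0.734
vertex -3.207 0.354 -0.16
endloop
endfacet
facet normal -0.611 -0.568 0.551
outer loop
vertex -2.376 -1.02 -0.654
vertex -1.978 0.539 1.394
vertex -3.207 0.354 -0.16
endloop
endfacet
facet normal -0.494 0.818 0.293
outer loop
vertex -3.207 0.354 -0.16
vertex -1.244 1.22 0.734
vertex -2.472 1.035 -0.821
endloop
endfacet
facet normal -0.617 -0.092 -0.781
outer loop
vertex -2.472 1.035 -0.821
vertex -2.376 -1.02 -0.654
vertex -3.207 0.354 -0.16
endloop
endfacet
facet normal 0.617 0.092 0.781
outer loop
vertex -1.978 0.539 1.394
vertex -0.413 -0.154 0.24
vertex -1.244 1.22 0.734
endloop
endfacet
facet normal -0.612 -0.567 0.551
outer loop
vertex -1.148 -0.835 0.901
vertex -1.978 0.539 1.394
vertex -2.376 -1.02 -0.654
endloop
endfacet
facet normal 0.617 0.092 0.781
outer loop
vertex -1.148 -0.835 0.901
vertex -0.413 -0.154 0.24
vertex -1.978 0.539 1.394
endloop
endfacet
facet normal 0.612 0.568 -0.551
outer loop
vertex -1.244 1.22 0.734
vertex -0.413 -0.154 0.24
vertex -2.472 1.035 -0.821
endloop
endfacet
facet normal -0.617 -0.092 -0.781
outer loop
vertex -1.642 -0.339 -1.314
vertex -2.376 -1.02 -0.654
vertex -2.472 1.035 -0.821
endloop
endfacet
facet normal 0.612 0.567 -0.551
outer loop
vertex -2.472 1.035 -0.821
vertex -0.413 -0.154 0.24
vertex -1.642 -0.339 -1.314
endloop
endfacet
facet normal 0.495 -0.818 -0.294
outer loop
vertex -1.642 -0.339 -1.314
vertex -1.148 -0.835 0.901
vertex -2.376 -1.02 -0.654
endloop
endfacet
facet normal 0.494 -0.818 -0.293
outer loop
vertex -0.413 -0.154 0.24
vertex -1.148 -0.835 0.901
vertex -1.642 -0.339 -1.314
endloop
endfacet
facet normal -0.489 0.312 0.815
outer loop
vertex 2.719 3.534 -2.046
vertex 2.278 2.92 -2.075
vertex 2.924 2.903 -1.681
endloop
endfacet
facet normal 0.189 0.537 0.822
outer loop
vertex 2.719 3.534 -2.046
vertex 2.924 2.903 -1.681
vertex 3.441 3.304 -2.062
endloop
endfacet
facet normal 0.300 0.925 0.234
outer loop
vertex 2.719 3.534 -2.046
vertex 3.441 3.304 -2.062
vertex 3.114 3.569 -2.691
endloop
endfacet
facet normal -0.309 0.941 -0.138
outer loop
vertex 2.719 3.534 -2.046
vertex 3.114 3.569 -2.691
vertex 2.395 3.332 -2.699
endloop
endfacet
facet normal -0.797 0.562 0.222
outer loop
vertex 2.719 3.534 -2.046
vertex 2.395 3.332 -2.699
vertex 2.278 2.92 -2.075
endloop
endfacet
facet normal 0.612 -0.038 0.790
outer loop
vertex 3.441 3.304 -2.062
vertex 2.924 2.903 -1.681
vertex 3.445 2.548 -2.101
endloop
endfacet
facet normal -0.485 -0.400 0.778
outer loop
vertex 2.924 2.903 -1.681
vertex 2.278 2.92 -2.075
vertex 2.726 2.311 -2.109
endloop
endfacet
facet normal -0.983 0.004 -0.182
outer loop
vertex 2.278 2.92 -2.075
vertex 2.395 3.332 -2.699
vertex 2.399 2.576 -2.738
endloop
endfacet
facet normal -0.195 0.617 -0.763
outer loop
vertex 2.395 3.332 -2.699
vertex 3.114 3.569 -2.691
vertex 2.916 2.977 -3.119
endloop
endfacet
facet normal 0.791 0.591 -0.162
outer loop
vertex 3.114 3.569 -2.691
vertex 3.441 3.304 -2.062
vertex 3.562 2.96 -2.725
endloop
endfacet
facet normal 0.309 -0.941 0.138
outer loop
vertex 3.121 2.346 -2.754
vertex 3.445 2.548 -2.101
vertex 2.726 2.311 -2.109
endloop
endfacet
facet normal -0.300 -0.925 -0.234
outer loop
vertex 3.121 2.346 -2.754
vertex 2.726 2.311 -2.109
vertex 2.399 2.576 -2.738
endloop
endfacet
facet normal -0.189 -0.537 -0.822
outer loop
vertex 3.121 2.346 -2.754
vertex 2.399 2.576 -2.738
vertex 2.916 2.977 -3.119
endloop
endfacet
facet normal 0.489 -0.312 -0.815
outer loop
vertex 3.121 2.346 -2.754
vertex 2.916 2.977 -3.119
vertex 3.562 2.96 -2.725
endloop
endfacet
facet normal 0.797 -0.562 -0.222
outer loop
vertex 3.121 2.346 -2.754
vertex 3.562 2.96 -2.725
vertex 3.445 2.548 -2.101
endloop
endfacet
facet normal 0.195 -0.617 0.763
outer loop
vertex 2.726 2.311 -2.109
vertex 3.445 2.548 -2.101
vertex 2.924 2.903 -1.681
endloop
endfacet
facet normal -0.791 -0.591 0.162
outer loop
vertex 2.399 2.576 -2.738
vertex 2.726 2.311 -2.109
vertex 2.278 2.92 -2.075
endloop
endfacet
facet normal -0.612 0.038 -0.790
outer loop
vertex 2.916 2.977 -3.119
vertex 2.399 2.576 -2.738
vertex 2.395 3.332 -2.699
endloop
endfacet
facet normal 0.485 0.400 -0.778
outer loop
vertex 3.562 2.96 -2.725
vertex 2.916 2.977 -3.119
vertex 3.114 3.569 -2.691
endloop
endfacet
facet normal 0.983 -0.004 0.182
outer loop
vertex 3.445 2.548 -2.101
vertex 3.562 2.96 -2.725
vertex 3.441 3.304 -2.062
endloop
endfacet
facet normal -0.408 -0.441 -0.799
outer loop
vertex 3.443 1.55 1.992
vertex 2.406 2.363 2.073
vertex 3.945 2.255 1.347
endloop
endfacet
facet normal 0.785 -0.616 -0.062
outer loop
vertex 4.374 2.717 2.187
vertex 3.443 1.55 1.992
vertex 3.945 2.255 1.347
endloop
endfacet
facet normal -0.408 -0.440 -0.800
outer loop
vertex 3.945 2.255 1.347
vertex 2.406 2.363 2.073
vertex 2.909 3.068 1.428
endloop
endfacet
facet normal 0.466 0.653 -0.597
outer loop
vertex 2.909 3.068 1.428
vertex 4.374 2.717 2.187
vertex 3.945 2.255 1.347
endloop
endfacet
facet normal -0.466 -0.653 0.597
outer loop
vertex 3.443 1.55 1.992
vertex 2.835 2.825 2.913
vertex 2.406 2.363 2.073
endloop
endfacet
facet normal 0.785 -0.616 -0.061
outer loop
vertex 3.871 2.012 2.832
vertex 3.443 1.55 1.992
vertex 4.374 2.717 2.187
endloop
endfacet
facet normal -0.466 -0.653 0.597
outer loop
vertex 3.871 2.012 2.832
vertex 2.835 2.825 2.913
vertex 3.443 1.55 1.992
endloop
endfacet
facet normal -0.785 0.617 0.062
outer loop
vertex 2.406 2.363 2.073
vertex 2.835 2.825 2.913
vertex 2.909 3.068 1.428
endloop
endfacet
facet normal 0.466 0.653 -0.597
outer loop
vertex 3.337 3.53 2.268
vertex 4.374 2.717 2.187
vertex 2.909 3.068 1.428
endloop
endfacet
facet normal -0.786 0.616 0.062
outer loop
vertex 2.909 3.068 1.428
vertex 2.835 2.825 2.913
vertex 3.337 3.53 2.268
endloop
endfacet
facet normal 0.408 0.441 0.800
outer loop
vertex 3.337 3.53 2.268
vertex 3.871 2.012 2.832
vertex 4.374 2.717 2.187
endloop
endfacet
facet normal 0.408 0.441 0.799
outer loop
vertex 2.835 2.825 2.913
vertex 3.871 2.012 2.832
vertex 3.337 3.53 2.268
endloop
endfacet

endsolid


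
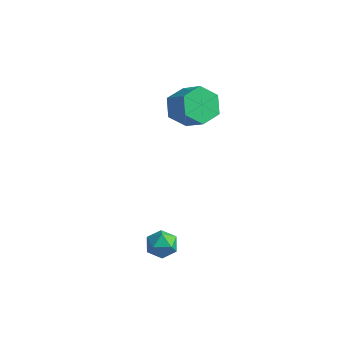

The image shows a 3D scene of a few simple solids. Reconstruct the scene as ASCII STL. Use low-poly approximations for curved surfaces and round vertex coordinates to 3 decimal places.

solid 
facet normal -0.910 -0.381 -0.164
outer loop
vertex -0.963 -2.575 -2.049
vertex -0.694 -3.214 -2.058
vertex -0.916 -2.94 -1.461
endloop
endfacet
facet normal -0.951 0.223 0.214
outer loop
vertex -0.963 -2.575 -2.049
vertex -0.916 -2.94 -1.461
vertex -0.758 -2.264 -1.463
endloop
endfacet
facet normal -0.647 0.744 -0.168
outer loop
vertex -0.963 -2.575 -2.049
vertex -0.758 -2.264 -1.463
vertex -0.438 -2.121 -2.062
endloop
endfacet
facet normal -0.419 0.462 -0.782
outer loop
vertex -0.963 -2.575 -2.049
vertex -0.438 -2.121 -2.062
vertex -0.398 -2.708 -2.43
endloop
endfacet
facet normal -0.581 -0.234 -0.780
outer loop
vertex -0.963 -2.575 -2.049
vertex -0.398 -2.708 -2.43
vertex -0.694 -3.214 -2.058
endloop
endfacet
facet normal -0.569 0.135 0.811
outer loop
vertex -0.758 -2.264 -1.463
vertex -0.916 -2.94 -1.461
vertex -0.362 -2.712 -1.11
endloop
endfacet
facet normal -0.503 -0.841 0.199
outer loop
vertex -0.916 -2.94 -1.461
vertex -0.694 -3.214 -2.058
vertex -0.322 -3.299 -1.478
endloop
endfacet
facet normal 0.029 -0.603 -0.797
outer loop
vertex -0.694 -3.214 -2.058
vertex -0.398 -2.708 -2.43
vertex -0.002 -3.156 -2.077
endloop
endfacet
facet normal 0.293 0.522 -0.801
outer loop
vertex -0.398 -2.708 -2.43
vertex -0.438 -2.121 -2.062
vertex 0.156 -2.48 -2.079
endloop
endfacet
facet normal -0.077 0.978 0.193
outer loop
vertex -0.438 -2.121 -2.062
vertex -0.758 -2.264 -1.463
vertex -0.066 -2.206 -1.482
endloop
endfacet
facet normal 0.419 -0.462 0.782
outer loop
vertex 0.203 -2.845 -1.491
vertex -0.362 -2.712 -1.11
vertex -0.322 -3.299 -1.478
endloop
endfacet
facet normal 0.647 -0.744 0.168
outer loop
vertex 0.203 -2.845 -1.491
vertex -0.322 -3.299 -1.478
vertex -0.002 -3.156 -2.077
endloop
endfacet
facet normal 0.951 -0.223 -0.214
outer loop
vertex 0.203 -2.845 -1.491
vertex -0.002 -3.156 -2.077
vertex 0.156 -2.48 -2.079
endloop
endfacet
facet normal 0.910 0.381 0.164
outer loop
vertex 0.203 -2.845 -1.491
vertex 0.156 -2.48 -2.079
vertex -0.066 -2.206 -1.482
endloop
endfacet
facet normal 0.581 0.234 0.780
outer loop
vertex 0.203 -2.845 -1.491
vertex -0.066 -2.206 -1.482
vertex -0.362 -2.712 -1.11
endloop
endfacet
facet normal -0.293 -0.522 0.801
outer loop
vertex -0.322 -3.299 -1.478
vertex -0.362 -2.712 -1.11
vertex -0.916 -2.94 -1.461
endloop
endfacet
facet normal 0.077 -0.978 -0.193
outer loop
vertex -0.002 -3.156 -2.077
vertex -0.322 -3.299 -1.478
vertex -0.694 -3.214 -2.058
endloop
endfacet
facet normal 0.569 -0.135 -0.811
outer loop
vertex 0.156 -2.48 -2.079
vertex -0.002 -3.156 -2.077
vertex -0.398 -2.708 -2.43
endloop
endfacet
facet normal 0.503 0.841 -0.199
outer loop
vertex -0.066 -2.206 -1.482
vertex 0.156 -2.48 -2.079
vertex -0.438 -2.121 -2.062
endloop
endfacet
facet normal -0.029 0.603 0.797
outer loop
vertex -0.362 -2.712 -1.11
vertex -0.066 -2.206 -1.482
vertex -0.758 -2.264 -1.463
endloop
endfacet
facet normal -0.776 0.172 -0.606
outer loop
vertex -2.101 1.012 1.942
vertex -2.514 1.452 2.596
vertex -1.979 1.889 2.035
endloop
endfacet
facet normal 0.616 -0.002 -0.788
outer loop
vertex -2.101 1.012 1.942
vertex -1.979 1.889 2.035
vertex -1.092 0.788 2.731
endloop
endfacet
facet normal 0.615 -0.003 -0.788
outer loop
vertex -1.092 0.788 2.731
vertex -1.979 1.889 2.035
vertex -0.97 1.665 2.823
endloop
endfacet
facet normal 0.776 -0.172 0.607
outer loop
vertex -1.092 0.788 2.731
vertex -0.97 1.665 2.823
vertex -1.506 1.228 3.384
endloop
endfacet
facet normal -0.776 0.171 -0.607
outer loop
vertex -1.979 1.889 2.035
vertex -2.514 1.452 2.596
vertex -2.393 2.328 2.688
endloop
endfacet
facet normal 0.426 0.852 -0.303
outer loop
vertex -1.979 1.889 2.035
vertex -2.393 2.328 2.688
vertex -0.97 1.665 2.823
endloop
endfacet
facet normal 0.426 0.852 -0.304
outer loop
vertex -0.97 1.665 2.823
vertex -2.393 2.328 2.688
vertex -1.384 2.105 3.477
endloop
endfacet
facet normal 0.776 -0.172 0.607
outer loop
vertex -0.97 1.665 2.823
vertex -1.384 2.105 3.477
vertex -1.506 1.228 3.384
endloop
endfacet
facet normal -0.776 0.171 -0.607
outer loop
vertex -2.393 2.328 2.688
vertex -2.514 1.452 2.596
vertex -2.928 1.892 3.249
endloop
endfacet
facet normal -0.189 0.855 0.484
outer loop
vertex -2.393 2.328 2.688
vertex -2.928 1.892 3.249
vertex -1.384 2.105 3.477
endloop
endfacet
facet normal -0.189 0.854 0.485
outer loop
vertex -1.384 2.105 3.477
vertex -2.928 1.892 3.249
vertex -1.919 1.668 4.038
endloop
endfacet
facet normal 0.776 -0.172 0.606
outer loop
vertex -1.384 2.105 3.477
vertex -1.919 1.668 4.038
vertex -1.506 1.228 3.384
endloop
endfacet
facet normal -0.776 0.172 -0.607
outer loop
vertex -2.928 1.892 3.249
vertex -2.514 1.452 2.596
vertex -3.05 1.015 3.157
endloop
endfacet
facet normal -0.616 0.003 0.788
outer loop
vertex -2.928 1.892 3.249
vertex -3.05 1.015 3.157
vertex -1.919 1.668 4.038
endloop
endfacet
facet normal -0.615 0.002 0.788
outer loop
vertex -1.919 1.668 4.038
vertex -3.05 1.015 3.157
vertex -2.041 0.791 3.945
endloop
endfacet
facet normal 0.776 -0.172 0.606
outer loop
vertex -1.919 1.668 4.038
vertex -2.041 0.791 3.945
vertex -1.506 1.228 3.384
endloop
endfacet
facet normal -0.776 0.172 -0.607
outer loop
vertex -3.05 1.015 3.157
vertex -2.514 1.452 2.596
vertex -2.636 0.575 2.503
endloop
endfacet
facet normal -0.426 -0.852 0.304
outer loop
vertex -3.05 1.015 3.157
vertex -2.636 0.575 2.503
vertex -2.041 0.791 3.945
endloop
endfacet
facet normal -0.426 -0.853 0.303
outer loop
vertex -2.041 0.791 3.945
vertex -2.636 0.575 2.503
vertex -1.627 0.352 3.292
endloop
endfacet
facet normal 0.776 -0.171 0.607
outer loop
vertex -2.041 0.791 3.945
vertex -1.627 0.352 3.292
vertex -1.506 1.228 3.384
endloop
endfacet
facet normal -0.776 0.172 -0.606
outer loop
vertex -2.636 0.575 2.503
vertex -2.514 1.452 2.596
vertex -2.101 1.012 1.942
endloop
endfacet
facet normal 0.190 -0.854 -0.484
outer loop
vertex -2.636 0.575 2.503
vertex -2.101 1.012 1.942
vertex -1.627 0.352 3.292
endloop
endfacet
facet normal 0.189 -0.854 -0.484
outer loop
vertex -1.627 0.352 3.292
vertex -2.101 1.012 1.942
vertex -1.092 0.788 2.731
endloop
endfacet
facet normal 0.776 -0.171 0.607
outer loop
vertex -1.627 0.352 3.292
vertex -1.092 0.788 2.731
vertex -1.506 1.228 3.384
endloop
endfacet

endsolid


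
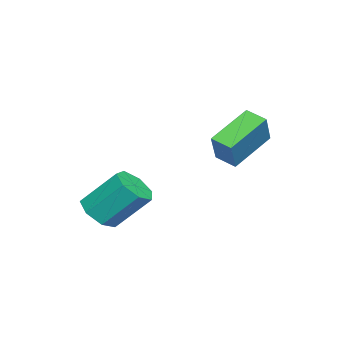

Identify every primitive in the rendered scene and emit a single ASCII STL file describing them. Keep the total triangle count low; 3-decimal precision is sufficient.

solid 
facet normal -0.580 -0.033 -0.814
outer loop
vertex -4.745 0.99 -0.765
vertex -4.392 1.858 -1.052
vertex -3.197 0.008 -1.829
endloop
endfacet
facet normal -0.360 -0.886 0.294
outer loop
vertex -2.268 0.062 -0.528
vertex -4.745 0.99 -0.765
vertex -3.197 0.008 -1.829
endloop
endfacet
facet normal -0.581 -0.034 -0.813
outer loop
vertex -3.197 0.008 -1.829
vertex -4.392 1.858 -1.052
vertex -2.844 0.876 -2.117
endloop
endfacet
facet normal 0.730 -0.464 -0.502
outer loop
vertex -2.844 0.876 -2.117
vertex -2.268 0.062 -0.528
vertex -3.197 0.008 -1.829
endloop
endfacet
facet normal -0.730 0.463 0.502
outer loop
vertex -4.745 0.99 -0.765
vertex -3.463 1.912 0.249
vertex -4.392 1.858 -1.052
endloop
endfacet
facet normal -0.360 -0.886 0.294
outer loop
vertex -3.816 1.044 0.537
vertex -4.745 0.99 -0.765
vertex -2.268 0.062 -0.528
endloop
endfacet
facet normal -0.730 0.464 0.502
outer loop
vertex -3.816 1.044 0.537
vertex -3.463 1.912 0.249
vertex -4.745 0.99 -0.765
endloop
endfacet
facet normal 0.360 0.886 -0.294
outer loop
vertex -4.392 1.858 -1.052
vertex -3.463 1.912 0.249
vertex -2.844 0.876 -2.117
endloop
endfacet
facet normal 0.730 -0.463 -0.502
outer loop
vertex -1.915 0.93 -0.815
vertex -2.268 0.062 -0.528
vertex -2.844 0.876 -2.117
endloop
endfacet
facet normal 0.360 0.886 -0.294
outer loop
vertex -2.844 0.876 -2.117
vertex -3.463 1.912 0.249
vertex -1.915 0.93 -0.815
endloop
endfacet
facet normal 0.581 0.033 0.814
outer loop
vertex -1.915 0.93 -0.815
vertex -3.816 1.044 0.537
vertex -2.268 0.062 -0.528
endloop
endfacet
facet normal 0.581 0.034 0.813
outer loop
vertex -3.463 1.912 0.249
vertex -3.816 1.044 0.537
vertex -1.915 0.93 -0.815
endloop
endfacet
facet normal 0.101 -0.674 -0.732
outer loop
vertex 0.397 -3.404 -4.363
vertex -0.417 -3.8 -4.111
vertex -0.269 -3.107 -4.728
endloop
endfacet
facet normal 0.568 0.643 -0.514
outer loop
vertex 0.397 -3.404 -4.363
vertex -0.269 -3.107 -4.728
vertex 0.191 -2.023 -2.862
endloop
endfacet
facet normal 0.568 0.643 -0.514
outer loop
vertex 0.191 -2.023 -2.862
vertex -0.269 -3.107 -4.728
vertex -0.475 -1.726 -3.227
endloop
endfacet
facet normal -0.101 0.674 0.732
outer loop
vertex 0.191 -2.023 -2.862
vertex -0.475 -1.726 -3.227
vertex -0.623 -2.42 -2.609
endloop
endfacet
facet normal 0.101 -0.673 -0.732
outer loop
vertex -0.269 -3.107 -4.728
vertex -0.417 -3.8 -4.111
vertex -1.047 -3.332 -4.628
endloop
endfacet
facet normal -0.284 0.686 -0.670
outer loop
vertex -0.269 -3.107 -4.728
vertex -1.047 -3.332 -4.628
vertex -0.475 -1.726 -3.227
endloop
endfacet
facet normal -0.284 0.686 -0.670
outer loop
vertex -0.475 -1.726 -3.227
vertex -1.047 -3.332 -4.628
vertex -1.253 -1.951 -3.127
endloop
endfacet
facet normal -0.101 0.674 0.732
outer loop
vertex -0.475 -1.726 -3.227
vertex -1.253 -1.951 -3.127
vertex -0.623 -2.42 -2.609
endloop
endfacet
facet normal 0.101 -0.674 -0.732
outer loop
vertex -1.047 -3.332 -4.628
vertex -0.417 -3.8 -4.111
vertex -1.35 -3.91 -4.138
endloop
endfacet
facet normal -0.923 0.212 -0.321
outer loop
vertex -1.047 -3.332 -4.628
vertex -1.35 -3.91 -4.138
vertex -1.253 -1.951 -3.127
endloop
endfacet
facet normal -0.923 0.212 -0.321
outer loop
vertex -1.253 -1.951 -3.127
vertex -1.35 -3.91 -4.138
vertex -1.556 -2.529 -2.637
endloop
endfacet
facet normal -0.101 0.674 0.732
outer loop
vertex -1.253 -1.951 -3.127
vertex -1.556 -2.529 -2.637
vertex -0.623 -2.42 -2.609
endloop
endfacet
facet normal 0.101 -0.673 -0.732
outer loop
vertex -1.35 -3.91 -4.138
vertex -0.417 -3.8 -4.111
vertex -0.951 -4.405 -3.628
endloop
endfacet
facet normal -0.866 -0.421 0.269
outer loop
vertex -1.35 -3.91 -4.138
vertex -0.951 -4.405 -3.628
vertex -1.556 -2.529 -2.637
endloop
endfacet
facet normal -0.866 -0.421 0.269
outer loop
vertex -1.556 -2.529 -2.637
vertex -0.951 -4.405 -3.628
vertex -1.157 -3.024 -2.127
endloop
endfacet
facet normal -0.101 0.673 0.732
outer loop
vertex -1.556 -2.529 -2.637
vertex -1.157 -3.024 -2.127
vertex -0.623 -2.42 -2.609
endloop
endfacet
facet normal 0.101 -0.673 -0.732
outer loop
vertex -0.951 -4.405 -3.628
vertex -0.417 -3.8 -4.111
vertex -0.149 -4.445 -3.481
endloop
endfacet
facet normal -0.157 -0.737 0.657
outer loop
vertex -0.951 -4.405 -3.628
vertex -0.149 -4.445 -3.481
vertex -1.157 -3.024 -2.127
endloop
endfacet
facet normal -0.157 -0.737 0.657
outer loop
vertex -1.157 -3.024 -2.127
vertex -0.149 -4.445 -3.481
vertex -0.356 -3.064 -1.98
endloop
endfacet
facet normal -0.101 0.673 0.732
outer loop
vertex -1.157 -3.024 -2.127
vertex -0.356 -3.064 -1.98
vertex -0.623 -2.42 -2.609
endloop
endfacet
facet normal 0.101 -0.673 -0.732
outer loop
vertex -0.149 -4.445 -3.481
vertex -0.417 -3.8 -4.111
vertex 0.451 -3.999 -3.808
endloop
endfacet
facet normal 0.670 -0.498 0.550
outer loop
vertex -0.149 -4.445 -3.481
vertex 0.451 -3.999 -3.808
vertex -0.356 -3.064 -1.98
endloop
endfacet
facet normal 0.670 -0.498 0.551
outer loop
vertex -0.356 -3.064 -1.98
vertex 0.451 -3.999 -3.808
vertex 0.244 -2.619 -2.307
endloop
endfacet
facet normal -0.100 0.674 0.732
outer loop
vertex -0.356 -3.064 -1.98
vertex 0.244 -2.619 -2.307
vertex -0.623 -2.42 -2.609
endloop
endfacet
facet normal 0.101 -0.674 -0.732
outer loop
vertex 0.451 -3.999 -3.808
vertex -0.417 -3.8 -4.111
vertex 0.397 -3.404 -4.363
endloop
endfacet
facet normal 0.993 0.117 0.029
outer loop
vertex 0.451 -3.999 -3.808
vertex 0.397 -3.404 -4.363
vertex 0.244 -2.619 -2.307
endloop
endfacet
facet normal 0.993 0.116 0.030
outer loop
vertex 0.244 -2.619 -2.307
vertex 0.397 -3.404 -4.363
vertex 0.191 -2.023 -2.862
endloop
endfacet
facet normal -0.101 0.673 0.733
outer loop
vertex 0.244 -2.619 -2.307
vertex 0.191 -2.023 -2.862
vertex -0.623 -2.42 -2.609
endloop
endfacet

endsolid


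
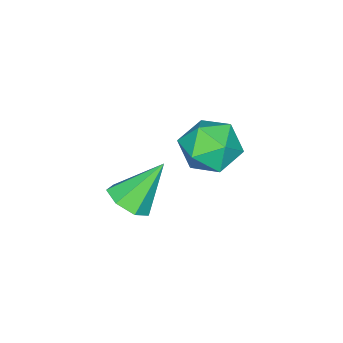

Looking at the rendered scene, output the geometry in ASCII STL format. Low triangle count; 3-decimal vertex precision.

solid 
facet normal -0.007 0.326 0.945
outer loop
vertex -2.083 1.999 -1.615
vertex -3.075 1.56 -1.471
vertex -2.179 0.969 -1.261
endloop
endfacet
facet normal 0.659 0.189 0.728
outer loop
vertex -2.083 1.999 -1.615
vertex -2.179 0.969 -1.261
vertex -1.424 1.222 -2.01
endloop
endfacet
facet normal 0.791 0.593 0.154
outer loop
vertex -2.083 1.999 -1.615
vertex -1.424 1.222 -2.01
vertex -1.853 1.969 -2.683
endloop
endfacet
facet normal 0.206 0.978 0.017
outer loop
vertex -2.083 1.999 -1.615
vertex -1.853 1.969 -2.683
vertex -2.873 2.178 -2.35
endloop
endfacet
facet normal -0.287 0.813 0.506
outer loop
vertex -2.083 1.999 -1.615
vertex -2.873 2.178 -2.35
vertex -3.075 1.56 -1.471
endloop
endfacet
facet normal 0.690 -0.495 0.528
outer loop
vertex -1.424 1.222 -2.01
vertex -2.179 0.969 -1.261
vertex -2.007 0.302 -2.11
endloop
endfacet
facet normal -0.387 -0.274 0.880
outer loop
vertex -2.179 0.969 -1.261
vertex -3.075 1.56 -1.471
vertex -3.027 0.511 -1.777
endloop
endfacet
facet normal -0.841 0.514 0.169
outer loop
vertex -3.075 1.56 -1.471
vertex -2.873 2.178 -2.35
vertex -3.456 1.258 -2.45
endloop
endfacet
facet normal -0.043 0.781 -0.623
outer loop
vertex -2.873 2.178 -2.35
vertex -1.853 1.969 -2.683
vertex -2.701 1.511 -3.199
endloop
endfacet
facet normal 0.903 0.158 -0.400
outer loop
vertex -1.853 1.969 -2.683
vertex -1.424 1.222 -2.01
vertex -1.805 0.92 -2.989
endloop
endfacet
facet normal -0.206 -0.978 -0.017
outer loop
vertex -2.797 0.481 -2.845
vertex -2.007 0.302 -2.11
vertex -3.027 0.511 -1.777
endloop
endfacet
facet normal -0.791 -0.593 -0.154
outer loop
vertex -2.797 0.481 -2.845
vertex -3.027 0.511 -1.777
vertex -3.456 1.258 -2.45
endloop
endfacet
facet normal -0.659 -0.189 -0.728
outer loop
vertex -2.797 0.481 -2.845
vertex -3.456 1.258 -2.45
vertex -2.701 1.511 -3.199
endloop
endfacet
facet normal 0.007 -0.326 -0.945
outer loop
vertex -2.797 0.481 -2.845
vertex -2.701 1.511 -3.199
vertex -1.805 0.92 -2.989
endloop
endfacet
facet normal 0.287 -0.813 -0.506
outer loop
vertex -2.797 0.481 -2.845
vertex -1.805 0.92 -2.989
vertex -2.007 0.302 -2.11
endloop
endfacet
facet normal 0.043 -0.781 0.623
outer loop
vertex -3.027 0.511 -1.777
vertex -2.007 0.302 -2.11
vertex -2.179 0.969 -1.261
endloop
endfacet
facet normal -0.903 -0.158 0.400
outer loop
vertex -3.456 1.258 -2.45
vertex -3.027 0.511 -1.777
vertex -3.075 1.56 -1.471
endloop
endfacet
facet normal -0.690 0.495 -0.528
outer loop
vertex -2.701 1.511 -3.199
vertex -3.456 1.258 -2.45
vertex -2.873 2.178 -2.35
endloop
endfacet
facet normal 0.387 0.274 -0.880
outer loop
vertex -1.805 0.92 -2.989
vertex -2.701 1.511 -3.199
vertex -1.853 1.969 -2.683
endloop
endfacet
facet normal 0.841 -0.514 -0.169
outer loop
vertex -2.007 0.302 -2.11
vertex -1.805 0.92 -2.989
vertex -1.424 1.222 -2.01
endloop
endfacet
facet normal 0.531 -0.353 -0.770
outer loop
vertex 1.445 1.136 -2.534
vertex 0.927 0.532 -2.614
vertex 0.908 1.253 -2.958
endloop
endfacet
facet normal 0.124 0.986 0.115
outer loop
vertex 1.445 1.136 -2.534
vertex 0.908 1.253 -2.958
vertex -0.027 1.168 -1.226
endloop
endfacet
facet normal 0.530 -0.354 -0.771
outer loop
vertex 0.908 1.253 -2.958
vertex 0.927 0.532 -2.614
vertex 0.385 0.827 -3.122
endloop
endfacet
facet normal -0.558 0.787 -0.263
outer loop
vertex 0.908 1.253 -2.958
vertex 0.385 0.827 -3.122
vertex -0.027 1.168 -1.226
endloop
endfacet
facet normal 0.529 -0.354 -0.771
outer loop
vertex 0.385 0.827 -3.122
vertex 0.927 0.532 -2.614
vertex 0.27 0.179 -2.903
endloop
endfacet
facet normal -0.969 0.095 -0.228
outer loop
vertex 0.385 0.827 -3.122
vertex 0.27 0.179 -2.903
vertex -0.027 1.168 -1.226
endloop
endfacet
facet normal 0.529 -0.354 -0.771
outer loop
vertex 0.27 0.179 -2.903
vertex 0.927 0.532 -2.614
vertex 0.65 -0.204 -2.466
endloop
endfacet
facet normal -0.798 -0.570 0.195
outer loop
vertex 0.27 0.179 -2.903
vertex 0.65 -0.204 -2.466
vertex -0.027 1.168 -1.226
endloop
endfacet
facet normal 0.529 -0.354 -0.771
outer loop
vertex 0.65 -0.204 -2.466
vertex 0.927 0.532 -2.614
vertex 1.239 -0.033 -2.14
endloop
endfacet
facet normal -0.175 -0.706 0.686
outer loop
vertex 0.65 -0.204 -2.466
vertex 1.239 -0.033 -2.14
vertex -0.027 1.168 -1.226
endloop
endfacet
facet normal 0.531 -0.353 -0.770
outer loop
vertex 1.239 -0.033 -2.14
vertex 0.927 0.532 -2.614
vertex 1.592 0.563 -2.17
endloop
endfacet
facet normal 0.432 -0.212 0.877
outer loop
vertex 1.239 -0.033 -2.14
vertex 1.592 0.563 -2.17
vertex -0.027 1.168 -1.226
endloop
endfacet
facet normal 0.531 -0.353 -0.770
outer loop
vertex 1.592 0.563 -2.17
vertex 0.927 0.532 -2.614
vertex 1.445 1.136 -2.534
endloop
endfacet
facet normal 0.565 0.541 0.623
outer loop
vertex 1.592 0.563 -2.17
vertex 1.445 1.136 -2.534
vertex -0.027 1.168 -1.226
endloop
endfacet

endsolid


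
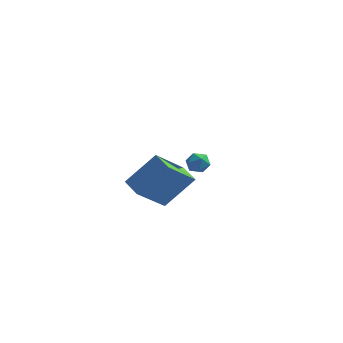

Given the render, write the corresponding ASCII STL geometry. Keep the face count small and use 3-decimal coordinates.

solid 
facet normal -0.711 0.658 0.249
outer loop
vertex -3.701 -1.657 3.349
vertex -2.875 -0.257 2.005
vertex -4.887 -2.379 1.868
endloop
endfacet
facet normal -0.392 -0.664 0.637
outer loop
vertex -4.105 -3.103 1.595
vertex -3.701 -1.657 3.349
vertex -4.887 -2.379 1.868
endloop
endfacet
facet normal -0.711 0.658 0.249
outer loop
vertex -4.887 -2.379 1.868
vertex -2.875 -0.257 2.005
vertex -4.061 -0.979 0.524
endloop
endfacet
facet normal -0.584 -0.356 -0.730
outer loop
vertex -4.061 -0.979 0.524
vertex -4.105 -3.103 1.595
vertex -4.887 -2.379 1.868
endloop
endfacet
facet normal 0.584 0.356 0.730
outer loop
vertex -3.701 -1.657 3.349
vertex -2.093 -0.981 1.732
vertex -2.875 -0.257 2.005
endloop
endfacet
facet normal -0.392 -0.664 0.637
outer loop
vertex -2.919 -2.381 3.076
vertex -3.701 -1.657 3.349
vertex -4.105 -3.103 1.595
endloop
endfacet
facet normal 0.584 0.356 0.730
outer loop
vertex -2.919 -2.381 3.076
vertex -2.093 -0.981 1.732
vertex -3.701 -1.657 3.349
endloop
endfacet
facet normal 0.392 0.664 -0.637
outer loop
vertex -2.875 -0.257 2.005
vertex -2.093 -0.981 1.732
vertex -4.061 -0.979 0.524
endloop
endfacet
facet normal -0.584 -0.356 -0.730
outer loop
vertex -3.279 -1.703 0.251
vertex -4.105 -3.103 1.595
vertex -4.061 -0.979 0.524
endloop
endfacet
facet normal 0.392 0.664 -0.637
outer loop
vertex -4.061 -0.979 0.524
vertex -2.093 -0.981 1.732
vertex -3.279 -1.703 0.251
endloop
endfacet
facet normal 0.711 -0.658 -0.249
outer loop
vertex -3.279 -1.703 0.251
vertex -2.919 -2.381 3.076
vertex -4.105 -3.103 1.595
endloop
endfacet
facet normal 0.711 -0.658 -0.249
outer loop
vertex -2.093 -0.981 1.732
vertex -2.919 -2.381 3.076
vertex -3.279 -1.703 0.251
endloop
endfacet
facet normal -0.760 0.622 -0.188
outer loop
vertex -3.676 4.217 -0.236
vertex -4.018 3.946 0.249
vertex -3.63 4.456 0.369
endloop
endfacet
facet normal -0.136 0.925 -0.355
outer loop
vertex -3.676 4.217 -0.236
vertex -3.63 4.456 0.369
vertex -3.095 4.394 0.002
endloop
endfacet
facet normal 0.187 0.512 -0.838
outer loop
vertex -3.676 4.217 -0.236
vertex -3.095 4.394 0.002
vertex -3.152 3.845 -0.346
endloop
endfacet
facet normal -0.237 -0.047 -0.970
outer loop
vertex -3.676 4.217 -0.236
vertex -3.152 3.845 -0.346
vertex -3.722 3.568 -0.193
endloop
endfacet
facet normal -0.822 0.021 -0.568
outer loop
vertex -3.676 4.217 -0.236
vertex -3.722 3.568 -0.193
vertex -4.018 3.946 0.249
endloop
endfacet
facet normal 0.268 0.935 0.233
outer loop
vertex -3.095 4.394 0.002
vertex -3.63 4.456 0.369
vertex -3.078 4.232 0.633
endloop
endfacet
facet normal -0.741 0.445 0.503
outer loop
vertex -3.63 4.456 0.369
vertex -4.018 3.946 0.249
vertex -3.648 3.955 0.786
endloop
endfacet
facet normal -0.842 -0.528 -0.113
outer loop
vertex -4.018 3.946 0.249
vertex -3.722 3.568 -0.193
vertex -3.705 3.406 0.438
endloop
endfacet
facet normal 0.106 -0.638 -0.762
outer loop
vertex -3.722 3.568 -0.193
vertex -3.152 3.845 -0.346
vertex -3.17 3.344 0.071
endloop
endfacet
facet normal 0.792 0.266 -0.550
outer loop
vertex -3.152 3.845 -0.346
vertex -3.095 4.394 0.002
vertex -2.782 3.854 0.191
endloop
endfacet
facet normal 0.237 0.047 0.970
outer loop
vertex -3.124 3.583 0.676
vertex -3.078 4.232 0.633
vertex -3.648 3.955 0.786
endloop
endfacet
facet normal -0.187 -0.512 0.838
outer loop
vertex -3.124 3.583 0.676
vertex -3.648 3.955 0.786
vertex -3.705 3.406 0.438
endloop
endfacet
facet normal 0.136 -0.925 0.355
outer loop
vertex -3.124 3.583 0.676
vertex -3.705 3.406 0.438
vertex -3.17 3.344 0.071
endloop
endfacet
facet normal 0.760 -0.622 0.188
outer loop
vertex -3.124 3.583 0.676
vertex -3.17 3.344 0.071
vertex -2.782 3.854 0.191
endloop
endfacet
facet normal 0.822 -0.021 0.568
outer loop
vertex -3.124 3.583 0.676
vertex -2.782 3.854 0.191
vertex -3.078 4.232 0.633
endloop
endfacet
facet normal -0.106 0.638 0.762
outer loop
vertex -3.648 3.955 0.786
vertex -3.078 4.232 0.633
vertex -3.63 4.456 0.369
endloop
endfacet
facet normal -0.792 -0.266 0.550
outer loop
vertex -3.705 3.406 0.438
vertex -3.648 3.955 0.786
vertex -4.018 3.946 0.249
endloop
endfacet
facet normal -0.268 -0.935 -0.233
outer loop
vertex -3.17 3.344 0.071
vertex -3.705 3.406 0.438
vertex -3.722 3.568 -0.193
endloop
endfacet
facet normal 0.741 -0.445 -0.503
outer loop
vertex -2.782 3.854 0.191
vertex -3.17 3.344 0.071
vertex -3.152 3.845 -0.346
endloop
endfacet
facet normal 0.842 0.528 0.113
outer loop
vertex -3.078 4.232 0.633
vertex -2.782 3.854 0.191
vertex -3.095 4.394 0.002
endloop
endfacet

endsolid
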